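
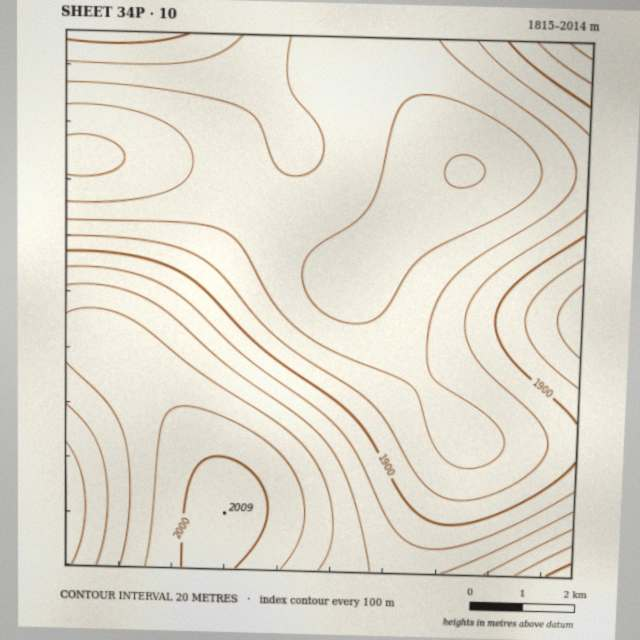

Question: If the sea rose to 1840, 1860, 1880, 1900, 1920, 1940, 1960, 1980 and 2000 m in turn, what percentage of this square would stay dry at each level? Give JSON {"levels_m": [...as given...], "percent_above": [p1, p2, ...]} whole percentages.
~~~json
{"levels_m": [1840, 1860, 1880, 1900, 1920, 1940, 1960, 1980, 2000], "percent_above": [87, 65, 49, 39, 31, 23, 16, 8, 3]}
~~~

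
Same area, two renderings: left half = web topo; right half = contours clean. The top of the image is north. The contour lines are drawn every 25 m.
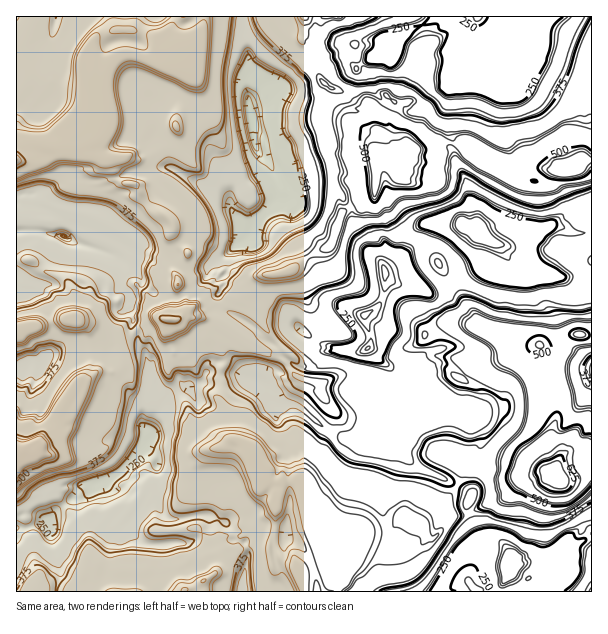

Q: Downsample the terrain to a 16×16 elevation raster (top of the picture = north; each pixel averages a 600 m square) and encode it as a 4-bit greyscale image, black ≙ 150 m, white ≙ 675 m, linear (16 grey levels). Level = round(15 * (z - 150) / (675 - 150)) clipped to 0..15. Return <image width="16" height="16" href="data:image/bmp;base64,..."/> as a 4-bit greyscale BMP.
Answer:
<image width="16" height="16" href="data:image/bmp;base64,Qk32AAAAAAAAAHYAAAAoAAAAEAAAABAAAAABAAQAAAAAAIAAAAATCwAAEwsAABAAAAAAAAAAAAAAABEREQAiIiIAMzMzAERERABVVVUAZmZmAHd3dwCIiIgAmZmZAKqqqgC7u7sAzMzMAN3d3QDu7u4A////AGd3iGiZdTIjRWZneKqIQ0NURWeJmIdoqadUaJmGZnndqXRoh2VVZ6t5dVZldVVnmGd2d2ZTRXmoiHeXdVI2iIhWZoZ4ZCRURVVWdkeFNTI1VVeFM3h0I1V3iHVDarp5qpqYdiN6upiaeZd3JHmWVFd4mJg1dVQiN3eZmFd1NDM1"/>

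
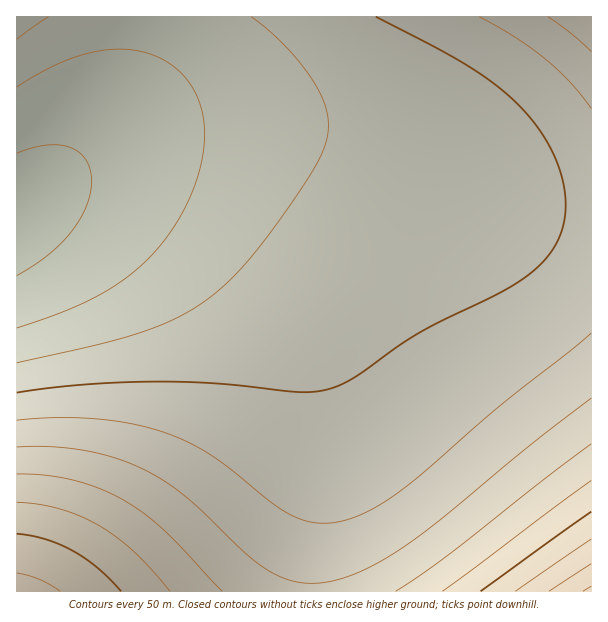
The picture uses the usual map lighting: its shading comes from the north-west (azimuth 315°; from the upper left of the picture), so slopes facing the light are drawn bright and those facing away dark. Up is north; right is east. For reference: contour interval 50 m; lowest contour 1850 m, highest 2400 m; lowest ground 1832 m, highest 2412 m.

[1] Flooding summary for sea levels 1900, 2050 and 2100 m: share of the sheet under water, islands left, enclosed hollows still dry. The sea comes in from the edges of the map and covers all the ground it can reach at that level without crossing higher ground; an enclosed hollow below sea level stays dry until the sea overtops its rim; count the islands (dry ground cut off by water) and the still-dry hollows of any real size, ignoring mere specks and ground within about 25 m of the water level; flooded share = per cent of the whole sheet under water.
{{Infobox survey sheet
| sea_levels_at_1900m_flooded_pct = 12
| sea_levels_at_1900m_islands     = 0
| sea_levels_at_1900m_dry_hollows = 0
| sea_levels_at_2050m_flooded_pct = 73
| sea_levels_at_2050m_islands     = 0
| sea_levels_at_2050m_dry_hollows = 0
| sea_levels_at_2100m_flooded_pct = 84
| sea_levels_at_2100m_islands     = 0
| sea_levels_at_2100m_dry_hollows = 0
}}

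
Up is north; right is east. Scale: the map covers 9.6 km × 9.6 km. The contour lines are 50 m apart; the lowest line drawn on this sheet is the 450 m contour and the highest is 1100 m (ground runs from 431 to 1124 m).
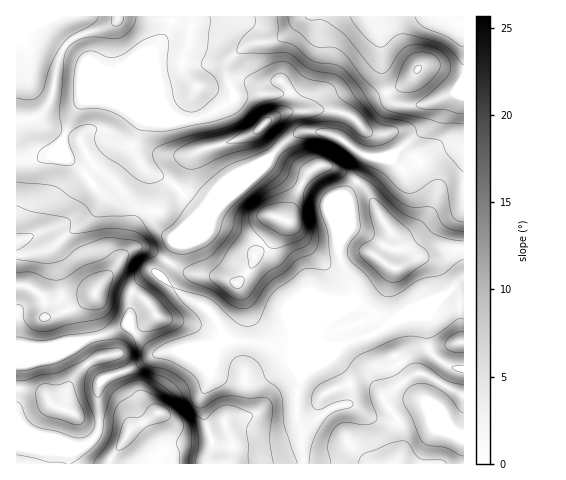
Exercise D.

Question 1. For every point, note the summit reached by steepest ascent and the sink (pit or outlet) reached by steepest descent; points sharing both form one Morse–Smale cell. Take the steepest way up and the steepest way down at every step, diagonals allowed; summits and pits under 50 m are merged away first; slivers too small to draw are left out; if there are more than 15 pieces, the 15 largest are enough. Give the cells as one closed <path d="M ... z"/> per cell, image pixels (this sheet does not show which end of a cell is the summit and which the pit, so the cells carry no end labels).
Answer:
<path d="M154 272l-10 5-12 15-3 34 23 25 6 3-31 17-26 10-3 8 1 41-10 13-12 3-17-4-43 0-1 21 286 1 0-33-6-18 1-21 4-14 7-7 21-12 13-14 28-9 17-10-20-18-7-4-6 0-32 21-3 3 0 8 4 7-22 0-15 4-34-5-22-2-9-7-5-14-10-11-26-14z"/><path d="M319 132l-18 0-14 8-99 98-13 7-5 13-10 15 20 21 26 14 10 11 5 14 9 7 22 2 34 5 15-4 22 0-4-7 0-8 6-6 9-5 18-19 0-15-13-27 3-18 0-32 3-10 17-23 8-16-9-3-25-18z"/><path d="M134 140l-5 6-24-2-25 16-12-1-6-17-13 14-33 5 1 184 32 2 21-5 12 0 47-17 1-30 6-10 17-13 6 3 11-17 5-13 13-7 36-36-24 8-28-27-22-11-8-7-8-17z"/><path d="M372 16l-50 0-4 31-4 14-12 22-12 10-55 3-6 8-14 8-22 8-49 0-10 24 6 17 10 11 22 11 21 21 7 6 3 0 24-11 60-59 14-8 18 0 17 4 25 18 9 3 16 0 7-2 35-29 3-7 0-14 3-3-24 4-14-2-7-6-7-23-2-39z"/><path d="M321 16l-148 0-5 16-13 17 1 25 5 25-7-7-9-5-60-25-19-16-8 15-5 30-5 15-12 12-20 2 0 40 19 0 14-4 13-14 6 17 12 1 25-16 26 0 5-6 8-18 49 0 22-8 14-8 6-8 55-3 12-10 12-22 4-14z"/><path d="M434 304l-32 13-32 19-28 9-13 14-21 12-7 7-4 14-1 21 6 18 2 33 160-1 0-94-9-1-13-6-13-12-2-35z"/><path d="M463 143l-21 5-36 22-3 0-8-6-2-4 0-5-7 2-18 1-6 15-17 23-3 10 0 32-3 18 11 21 3 13-2 10-9 10 12-6 6 0 15 10 13 11 14-8 32-13 30-25z"/><path d="M129 325l-47 17-12 0-21 5-33-1 1 96 43 0 22 4 13-9 4-7-1-41 3-8 26-10 31-17-6-3z"/><path d="M463 16l-90 1 8 25 3 39 3 13 6 8 17 4 13-1 29-11 6-5 6-9z"/><path d="M172 16l-54 0-3 7-32 11-18 12 20 16 60 25 9 5 7 7-5-25-1-25 13-17z"/><path d="M40 16l-24 1 1 103 19-2 12-12 5-15 5-30 7-14-17-15z"/><path d="M463 80l-9 13-14 5-8 5-1 16-3 7-34 28-1 6 10 10 10-4 29-18 17-2 5-3z"/><path d="M463 280l-21 16-15 19 2 35 10 10 16 8 9 0z"/><path d="M117 16l-76 0-1 2 8 14 16 14 6-6 13-6 32-11z"/>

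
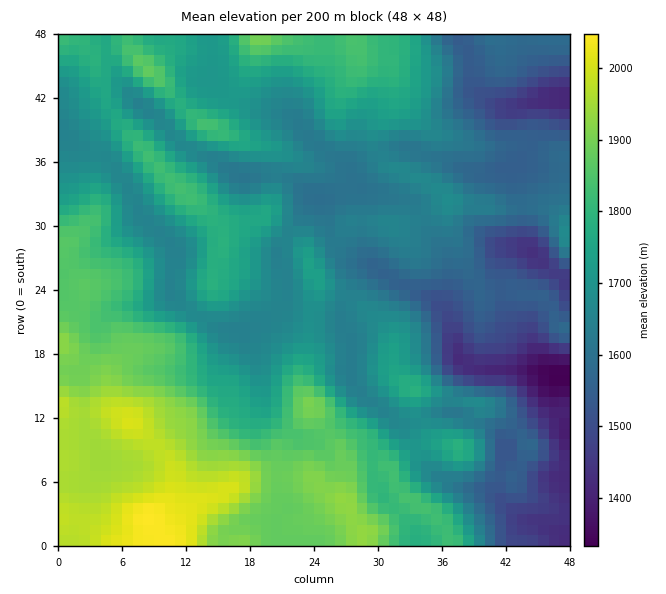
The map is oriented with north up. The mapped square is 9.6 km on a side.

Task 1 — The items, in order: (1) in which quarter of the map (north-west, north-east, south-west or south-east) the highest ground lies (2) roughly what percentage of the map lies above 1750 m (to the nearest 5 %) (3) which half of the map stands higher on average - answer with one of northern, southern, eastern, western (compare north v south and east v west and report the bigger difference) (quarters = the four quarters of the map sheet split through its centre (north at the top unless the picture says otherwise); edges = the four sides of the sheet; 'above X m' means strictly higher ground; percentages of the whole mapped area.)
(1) Look to the south-west quarter for the highest ground.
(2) About 40 % of the map lies above 1750 m.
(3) The western half stands higher on average than the eastern half.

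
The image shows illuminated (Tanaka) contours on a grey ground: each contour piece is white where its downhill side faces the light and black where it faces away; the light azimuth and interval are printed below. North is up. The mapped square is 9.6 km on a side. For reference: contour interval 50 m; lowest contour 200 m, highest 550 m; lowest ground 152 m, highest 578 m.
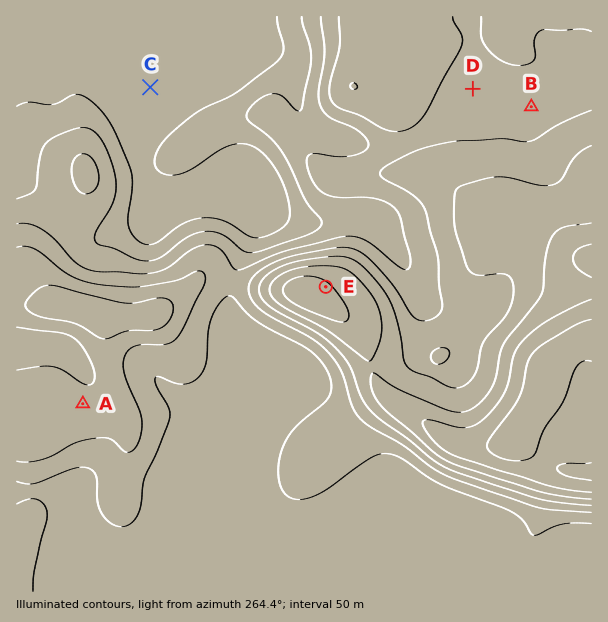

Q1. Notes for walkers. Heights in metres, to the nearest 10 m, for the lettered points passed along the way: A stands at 370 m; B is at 340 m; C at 160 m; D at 340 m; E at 510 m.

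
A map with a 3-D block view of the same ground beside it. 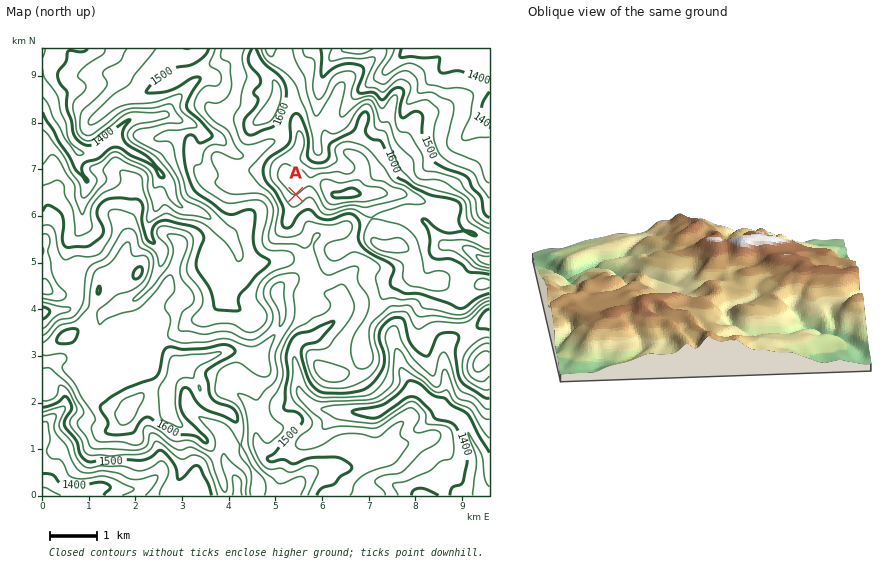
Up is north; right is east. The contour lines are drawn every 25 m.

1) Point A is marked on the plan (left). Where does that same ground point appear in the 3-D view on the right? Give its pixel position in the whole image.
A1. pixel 718 245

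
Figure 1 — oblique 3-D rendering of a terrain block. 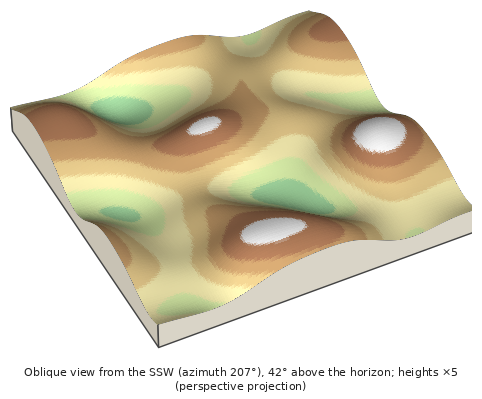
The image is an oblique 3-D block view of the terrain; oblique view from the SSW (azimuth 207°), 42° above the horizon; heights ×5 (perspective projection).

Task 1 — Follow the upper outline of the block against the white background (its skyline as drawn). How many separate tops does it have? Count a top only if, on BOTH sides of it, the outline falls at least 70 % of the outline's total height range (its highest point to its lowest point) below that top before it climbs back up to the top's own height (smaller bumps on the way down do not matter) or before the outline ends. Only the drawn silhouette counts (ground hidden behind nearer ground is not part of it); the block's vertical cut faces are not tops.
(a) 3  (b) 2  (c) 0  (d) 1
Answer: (c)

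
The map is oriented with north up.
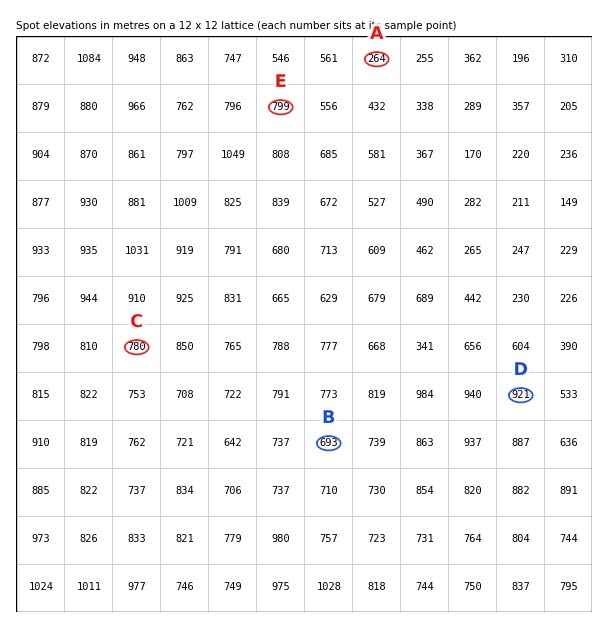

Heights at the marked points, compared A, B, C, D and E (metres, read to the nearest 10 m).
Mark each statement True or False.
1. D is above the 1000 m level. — False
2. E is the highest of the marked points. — False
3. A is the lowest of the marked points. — True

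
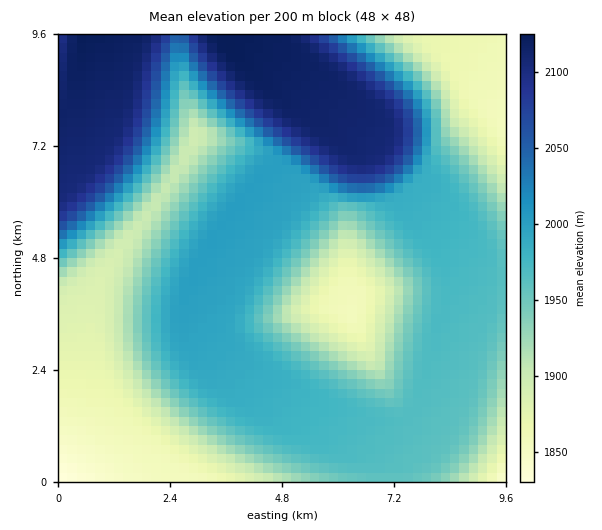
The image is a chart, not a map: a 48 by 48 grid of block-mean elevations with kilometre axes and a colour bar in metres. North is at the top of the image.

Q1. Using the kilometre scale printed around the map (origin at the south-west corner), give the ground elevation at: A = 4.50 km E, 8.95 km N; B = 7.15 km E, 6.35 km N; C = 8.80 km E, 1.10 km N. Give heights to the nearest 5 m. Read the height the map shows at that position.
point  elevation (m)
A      2120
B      2020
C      1950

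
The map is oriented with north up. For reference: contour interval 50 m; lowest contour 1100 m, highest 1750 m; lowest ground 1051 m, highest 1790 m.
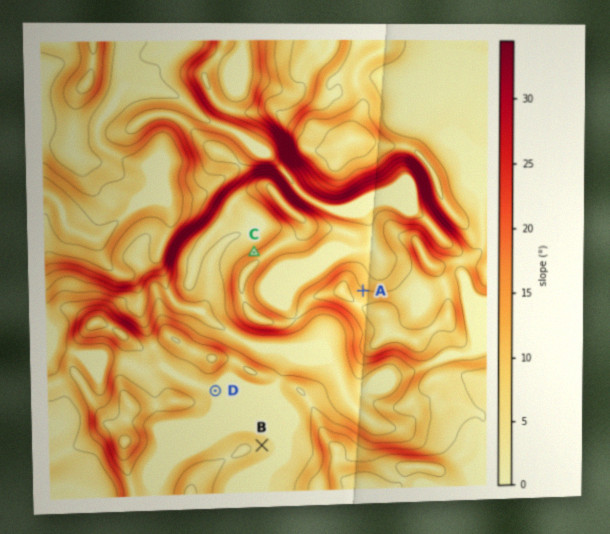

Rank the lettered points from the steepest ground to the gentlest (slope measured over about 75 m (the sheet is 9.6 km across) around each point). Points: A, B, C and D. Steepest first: C A B D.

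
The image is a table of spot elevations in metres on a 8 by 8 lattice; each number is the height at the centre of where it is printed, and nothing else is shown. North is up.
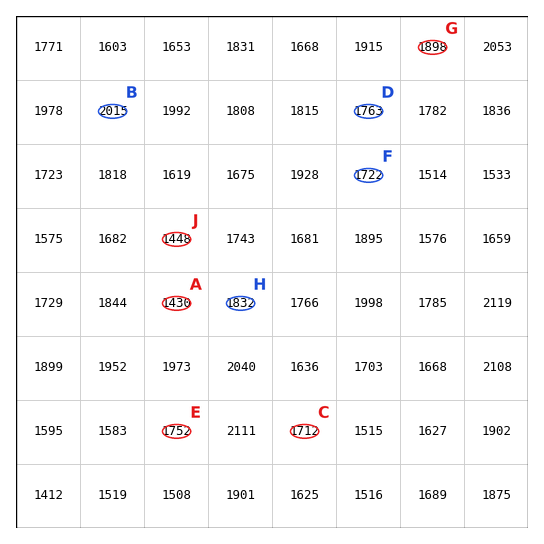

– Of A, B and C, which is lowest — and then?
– A C B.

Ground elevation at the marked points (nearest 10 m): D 1760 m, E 1750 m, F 1720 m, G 1900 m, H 1830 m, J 1450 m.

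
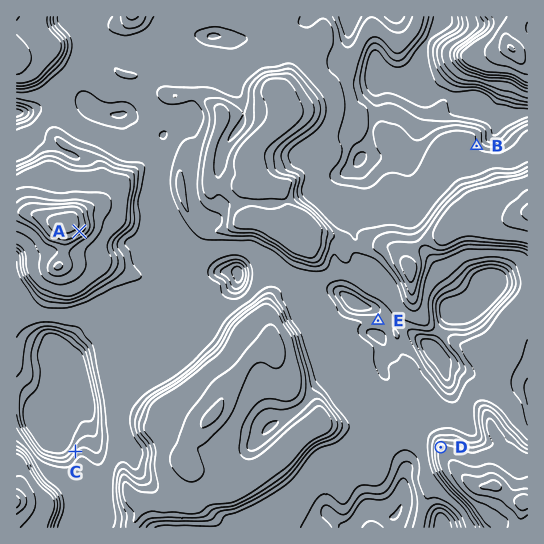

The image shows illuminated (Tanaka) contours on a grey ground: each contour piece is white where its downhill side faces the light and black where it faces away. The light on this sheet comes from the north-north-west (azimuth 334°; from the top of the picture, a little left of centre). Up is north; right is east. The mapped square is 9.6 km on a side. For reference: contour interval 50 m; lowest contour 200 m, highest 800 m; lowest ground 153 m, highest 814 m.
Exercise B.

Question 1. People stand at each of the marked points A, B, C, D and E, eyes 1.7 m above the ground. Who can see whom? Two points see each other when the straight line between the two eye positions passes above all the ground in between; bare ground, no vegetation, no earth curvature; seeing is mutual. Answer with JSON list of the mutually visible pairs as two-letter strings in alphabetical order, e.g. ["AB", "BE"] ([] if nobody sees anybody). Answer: ["AC", "AD", "AE", "DE"]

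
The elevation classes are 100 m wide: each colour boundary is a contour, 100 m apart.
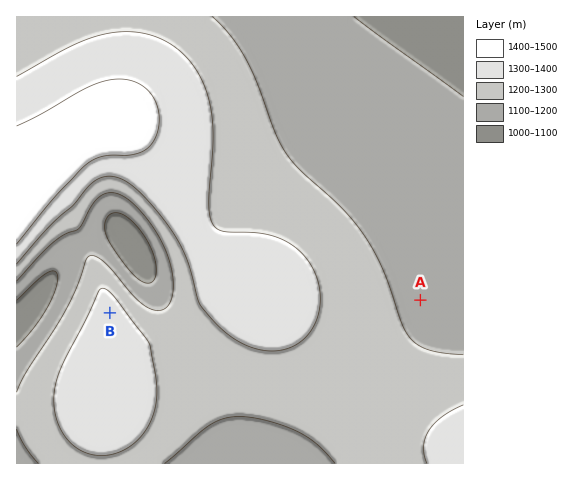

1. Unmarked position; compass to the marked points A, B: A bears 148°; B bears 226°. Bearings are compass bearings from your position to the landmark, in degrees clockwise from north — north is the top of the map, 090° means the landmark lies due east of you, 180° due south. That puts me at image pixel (308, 121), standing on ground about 1160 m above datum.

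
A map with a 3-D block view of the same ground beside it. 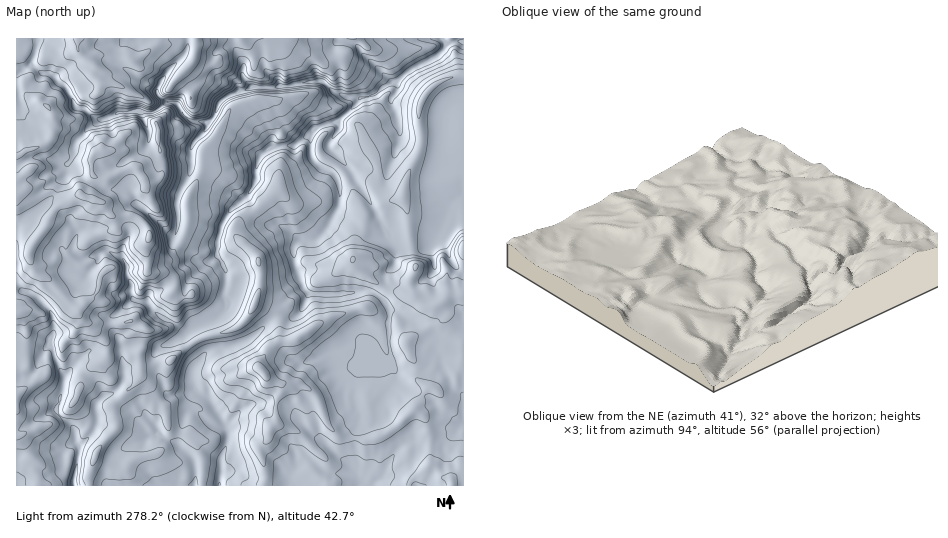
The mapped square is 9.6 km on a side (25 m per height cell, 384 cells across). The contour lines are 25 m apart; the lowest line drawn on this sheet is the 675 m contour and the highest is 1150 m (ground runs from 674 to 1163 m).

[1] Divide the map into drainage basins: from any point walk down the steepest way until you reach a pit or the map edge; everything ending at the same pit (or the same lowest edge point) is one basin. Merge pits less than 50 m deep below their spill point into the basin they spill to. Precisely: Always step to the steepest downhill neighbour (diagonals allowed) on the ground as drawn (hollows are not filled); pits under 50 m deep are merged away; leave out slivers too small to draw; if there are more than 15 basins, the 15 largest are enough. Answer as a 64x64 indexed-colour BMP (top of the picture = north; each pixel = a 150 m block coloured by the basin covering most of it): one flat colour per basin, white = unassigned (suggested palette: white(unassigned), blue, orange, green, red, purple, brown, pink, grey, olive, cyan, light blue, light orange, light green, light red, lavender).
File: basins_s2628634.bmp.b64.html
<image width="64" height="64" href="data:image/bmp;base64,Qk12CAAAAAAAAHYAAAAoAAAAQAAAAEAAAAABAAQAAAAAAAAIAAATCwAAEwsAABAAAAAAAAAA////ALR3HwAOf/8ALKAsACgn1gC9Z5QAS1aMAMJ34wB/f38AIr28AM++FwDox64AeLv/AIrfmACWmP8A1bDFABETMzMzIiIiIiIiIiIiIiIiIhERERERERERERERERERERMzMzMiIiIiIiIiIiIiIiIiEREREREREREREREREREREzMzMzIiIiIiIiIiIiIiIiERERERERERERERERERERETMzMzMiIiIiIiIiIiIiIiIRERERERERERERERERERETMzMzMyIiIiIiIiIiIiIiIhERERERERERERERERERETMzMzMzMiIiIiIiIiIiIiIiERERERERERERERERERERMzMzMzMzIiIiIiIiIiIiIiIhERERERERERERERERERMzMzMzMzMyIiIiIiIiIiIiIiEREREREREREREREREREzMzMzMzMzIiIiIiIiIiIiIiIhERERERERERERERERETMzMzMzMzMiIiIiIiIiIiIiIiERERERERERERERERERMzMzMzMzMyIiIiIiIiIiIiIiIREREREREREREREREREzMzMzMzMzIiIiIiIiIiIiIiIhERERERERERERERERETMzMzMzMzMyIiIiIiIiIiIiIiEREREREREREREREREREzMzMzMzMzMiIiIiIiIiIiIiIhERERERERERERERERERMzMzMzMzMRIiIiIiIiIiIiIiERERERERERERERERERERMzMzMzMRESIiIiIiIiIiIhEREREREREREREREREREREzMzMzMRERIiIiIiIiIiIhERERERERERERERERERERERMzMzMRERERIiIiIiIiIiEREREREREREREREREREREREzMzMzEREREREiIiIiIiIRERERERERERERERERERERERMzMzMRERERERIiIiIiIiERERERERERERERERERERERETMzMxERERERESIiIiIiIhEREREREREREREREREREREREzMxERERERERERIiIiIiIRERERERERERERERERERERERMxEREREREREREREiIiIhERERERERERERERERERERERExEREREREREREREREiIiERERERERERERERERERERERERERERERERERERERESIiEREREREREREREREREREREREREREREREREREREREREhERERERERERERERERERERERERERERERERERERERERERERERERERERERERERERERERERERERERERERERERERERERERERERERERERERERERERERERERERERERERERERERERERERERERERERERERERERERERERERERERERERERERERERERERERERERERERERERERERERERERERERERERERERERERERERERERERERERERERERERERERERERERERERERERERERERERERERERERERERERERERERERERERERERERERERERERERERERERERERERERERERERERERERERERERERERERERERERERERERERERERERERERERERERERERERERERERERERERERERERERERERERERERERERERERERERERERERERERERERERERERERERERERERERERERERERERERERERERERERERERERERERERERERERERERERERERERERERERERERERERERERERERERERERERERERERERERERERERERERERERERERERERERERERERERERERERERERERERERERERERERERERERERERERERERERERERERERERERERERERERERERERERERERERERERERERERERERERERERERERERERERERERERERERERERERERERERERERERERERERERERERERERERERERERERERERERERERERERERERERERERERERERERERERERERERERERERERERERERERERERERERERERERERERERERERERERERERERERERERERERERERERERERERERERERERERERERERERERERERERERERERERERERERERERERERERERERERERERERERERERERERERERERERERERERERERERERERERERERERERERERERERERERERERERERERERERERERERERERERERERERERERERERERERERERERERERERERERERERERERERERERERERERERERERERERERERERERERERERERERERERERERERERERERERERERERERERERERERERERERERERERERERERERERERERERERERERERERERERERERERERERERERERERERERERERERERERERERERERERERERERERERERERERERERERERERERERERERERERERERERERERERERERERERERERERERERERERERERERERERERERERERERERERERERERERERERERERERERERERERERERERERERERERERERERERERERERERERERERERERERERERERERERERERERERERERERERERERERERERERERERERERERERERERERERERERERERERERERERERERERERERERERERERERERERERERERERERERERERERERERERERERERERERERERERERERERERERERERERERERERERERERERERERERERERERERERERERERERERERERERERERERERERERERERERERERERERERERERERERERERERERERERERERERERERERERERERERERERERERERER"/>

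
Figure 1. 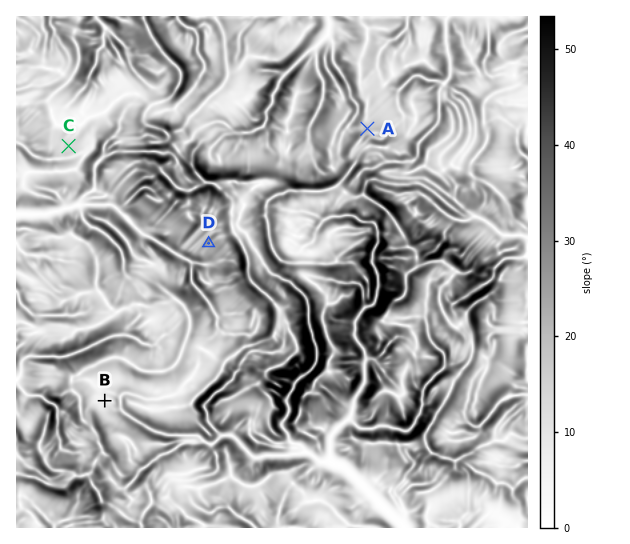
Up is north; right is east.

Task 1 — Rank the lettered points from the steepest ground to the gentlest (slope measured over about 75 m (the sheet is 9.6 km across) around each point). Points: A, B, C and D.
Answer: D A C B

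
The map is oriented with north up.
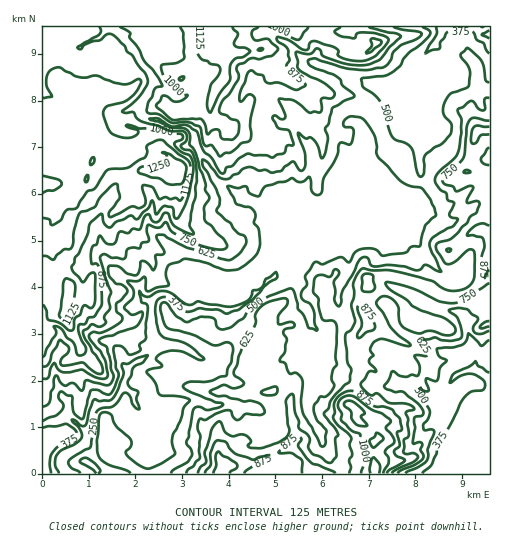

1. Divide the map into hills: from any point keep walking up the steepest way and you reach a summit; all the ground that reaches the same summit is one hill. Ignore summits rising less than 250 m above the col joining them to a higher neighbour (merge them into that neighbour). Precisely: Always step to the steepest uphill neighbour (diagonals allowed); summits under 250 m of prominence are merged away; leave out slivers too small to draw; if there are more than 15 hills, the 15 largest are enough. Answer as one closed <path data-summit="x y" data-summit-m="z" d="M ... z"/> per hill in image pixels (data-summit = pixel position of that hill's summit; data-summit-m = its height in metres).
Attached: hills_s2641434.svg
<path data-summit="375 469" data-summit-m="1182" d="M473 26l-28 0-10 18-11 12-8 25-2 23 7 73-2 13-5 6-19 8-14 19-8 0-11 5-6 0-18 12-19 3-9-5-8 6-6 0-10 11-2 10-9 10-8 7-18 19-13 7-13 2-22-5-14 3-20-14-8 0-7 7 0 29 6 15-8 9-16 9-7 7 0 5-3 7 0 5 9 7 2 11 17 15 4 28-8 13 1 13 300 0 5-8 12-7 5-14 0-10-5-4-8-1-14-7-6-6 0-4 4-19 10-14 12-9 15 0 2-6 9-8 0-322-9-1z"/><path data-summit="180 172" data-summit-m="1324" d="M109 26l-67 1 1 447 105 0 0-13 8-13-4-28-17-15-2-11-9-7 0-5 3-7 0-5 7-7 16-9 8-9-6-15 0-29 7-7 8 0 20 14 11-3 25 5 13-2 13-7 18-19 8-7 9-10 2-10 8-9-3-15-8-1-1-3-8-6-9 0-5-11-7-9-33-17-6-7-13-21-7-22-7-6-15 0-15-9-11-1-5-4-1-8 9-15 4-13-23-34-10-11z"/><path data-summit="223 39" data-summit-m="1241" d="M444 26l-334 1 10 6 10 11 23 34-4 13-9 15 1 8 5 4 11 1 15 9 15 0 7 6 7 22 13 21 6 7 33 17 7 9 5 11 9 0 5 3 4 6 8 1 4 14 7-1 8-6 9 5 19-3 18-12 6 0 9-4 1-8-4-11-25-16 2-36-4-13 1-7 6-10 5-1 7 5 4 12-1 4 2 1 21-5 18-12 10-19 2-27 8-25 11-12z"/>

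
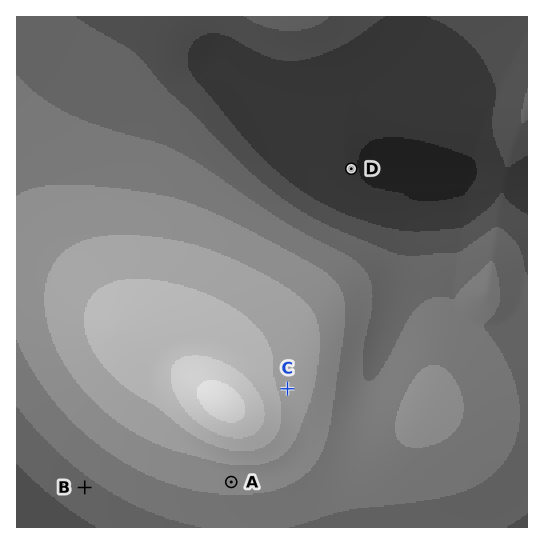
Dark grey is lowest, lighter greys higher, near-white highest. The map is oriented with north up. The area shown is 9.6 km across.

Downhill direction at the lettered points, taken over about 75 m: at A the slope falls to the S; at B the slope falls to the SW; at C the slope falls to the E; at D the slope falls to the E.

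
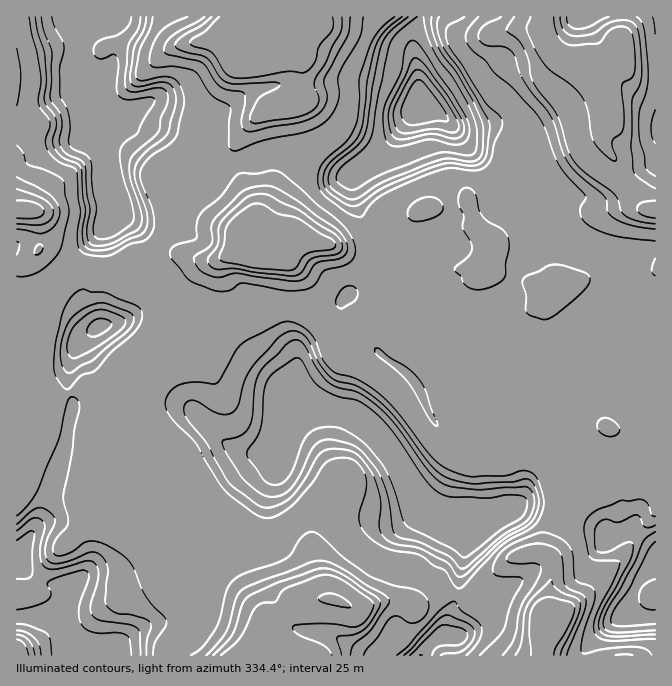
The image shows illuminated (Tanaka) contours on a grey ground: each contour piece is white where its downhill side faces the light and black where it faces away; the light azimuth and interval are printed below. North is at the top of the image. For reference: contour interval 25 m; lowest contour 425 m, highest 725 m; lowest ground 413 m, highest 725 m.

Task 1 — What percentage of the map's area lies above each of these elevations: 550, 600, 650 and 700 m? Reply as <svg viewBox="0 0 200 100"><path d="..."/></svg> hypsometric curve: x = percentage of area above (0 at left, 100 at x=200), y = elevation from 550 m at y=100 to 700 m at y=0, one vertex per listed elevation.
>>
<svg viewBox="0 0 200 100"><path d="M166 100l-25-33-110-34-17-33"/></svg>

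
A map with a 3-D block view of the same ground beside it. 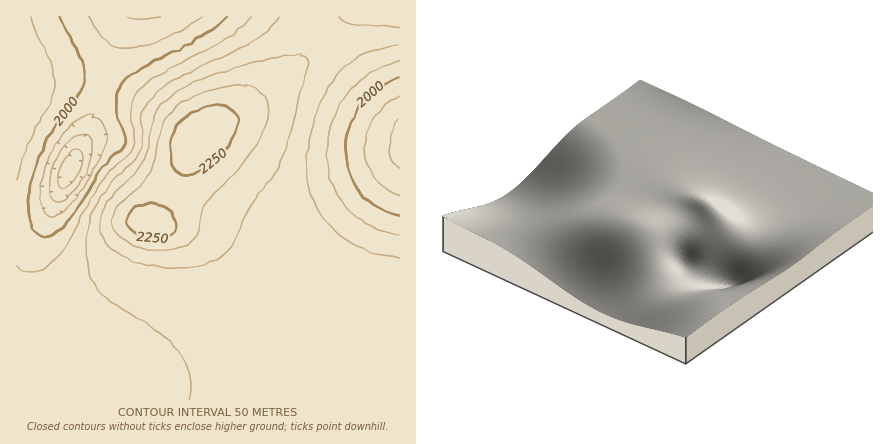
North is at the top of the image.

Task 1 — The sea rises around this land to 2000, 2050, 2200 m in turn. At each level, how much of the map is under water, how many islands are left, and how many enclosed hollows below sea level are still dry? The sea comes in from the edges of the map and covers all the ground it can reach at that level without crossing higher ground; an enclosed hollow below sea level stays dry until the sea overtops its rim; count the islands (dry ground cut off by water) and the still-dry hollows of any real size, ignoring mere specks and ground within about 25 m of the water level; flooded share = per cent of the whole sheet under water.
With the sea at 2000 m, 14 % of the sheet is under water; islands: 0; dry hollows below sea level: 0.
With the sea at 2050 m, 24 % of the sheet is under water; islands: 0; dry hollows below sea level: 0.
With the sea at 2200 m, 90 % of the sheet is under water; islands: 1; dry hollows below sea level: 0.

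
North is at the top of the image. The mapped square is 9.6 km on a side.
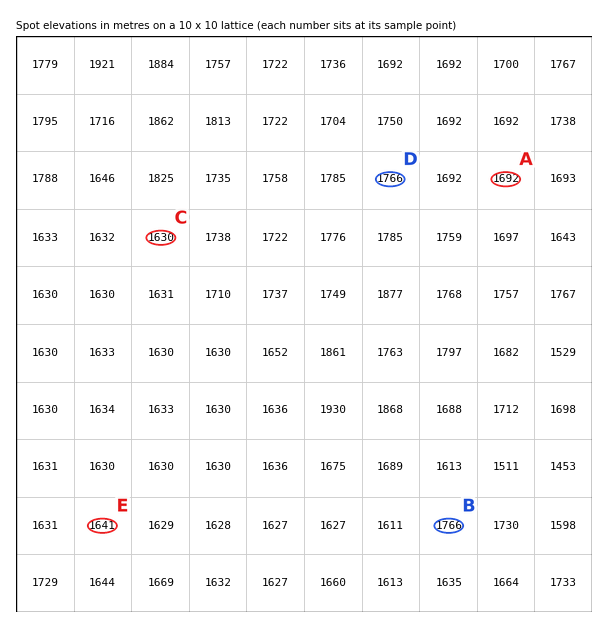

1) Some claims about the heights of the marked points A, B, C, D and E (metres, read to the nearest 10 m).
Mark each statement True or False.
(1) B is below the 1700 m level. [False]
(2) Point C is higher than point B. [False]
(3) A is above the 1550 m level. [True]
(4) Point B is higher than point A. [True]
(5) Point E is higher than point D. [False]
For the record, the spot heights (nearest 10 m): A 1690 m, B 1770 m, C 1630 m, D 1770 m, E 1640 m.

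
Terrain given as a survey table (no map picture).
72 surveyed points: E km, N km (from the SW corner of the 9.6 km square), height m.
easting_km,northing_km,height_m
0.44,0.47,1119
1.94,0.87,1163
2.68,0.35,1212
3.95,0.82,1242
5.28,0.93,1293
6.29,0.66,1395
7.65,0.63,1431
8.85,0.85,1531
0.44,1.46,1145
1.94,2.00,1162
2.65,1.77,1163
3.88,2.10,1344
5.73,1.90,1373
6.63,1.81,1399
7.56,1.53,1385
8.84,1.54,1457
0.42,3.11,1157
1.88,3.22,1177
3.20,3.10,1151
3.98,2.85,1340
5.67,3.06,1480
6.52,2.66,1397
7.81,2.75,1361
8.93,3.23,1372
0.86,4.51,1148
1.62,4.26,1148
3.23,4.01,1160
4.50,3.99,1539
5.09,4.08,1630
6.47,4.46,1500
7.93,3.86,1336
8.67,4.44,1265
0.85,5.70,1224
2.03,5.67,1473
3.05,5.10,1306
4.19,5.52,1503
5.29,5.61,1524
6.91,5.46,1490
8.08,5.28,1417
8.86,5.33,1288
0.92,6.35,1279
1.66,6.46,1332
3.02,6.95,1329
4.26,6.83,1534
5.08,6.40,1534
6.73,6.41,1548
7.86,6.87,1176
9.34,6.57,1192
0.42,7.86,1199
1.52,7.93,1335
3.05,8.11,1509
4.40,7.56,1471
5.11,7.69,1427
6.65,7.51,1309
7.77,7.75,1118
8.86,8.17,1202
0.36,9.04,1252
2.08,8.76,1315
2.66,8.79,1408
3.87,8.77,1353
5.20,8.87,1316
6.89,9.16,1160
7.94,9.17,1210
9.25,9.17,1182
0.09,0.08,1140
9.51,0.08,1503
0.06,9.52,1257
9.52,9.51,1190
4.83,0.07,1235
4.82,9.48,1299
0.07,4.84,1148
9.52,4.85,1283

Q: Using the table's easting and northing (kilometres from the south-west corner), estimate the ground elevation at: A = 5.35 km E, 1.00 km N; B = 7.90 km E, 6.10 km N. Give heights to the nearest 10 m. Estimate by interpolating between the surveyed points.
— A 1330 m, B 1360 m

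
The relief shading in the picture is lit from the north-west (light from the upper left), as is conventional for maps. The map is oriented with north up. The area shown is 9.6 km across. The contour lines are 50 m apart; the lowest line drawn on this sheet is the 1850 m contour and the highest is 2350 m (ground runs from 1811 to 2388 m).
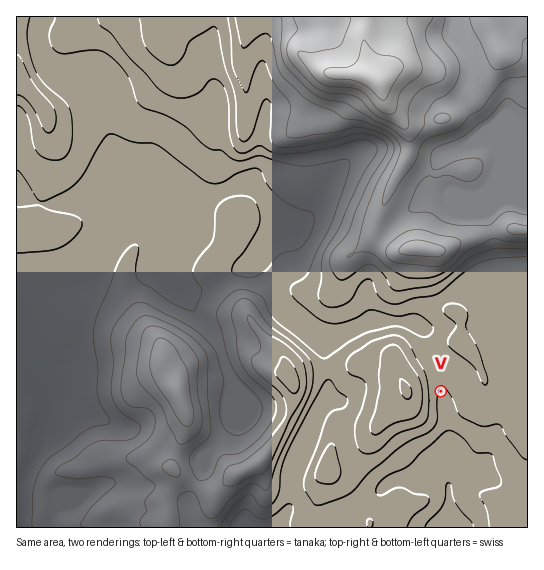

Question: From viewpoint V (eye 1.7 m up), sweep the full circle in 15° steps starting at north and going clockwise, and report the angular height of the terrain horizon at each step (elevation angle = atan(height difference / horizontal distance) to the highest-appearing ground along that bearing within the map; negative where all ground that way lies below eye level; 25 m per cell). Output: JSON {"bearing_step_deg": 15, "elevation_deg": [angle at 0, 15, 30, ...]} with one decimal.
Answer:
{"bearing_step_deg": 15, "elevation_deg": [5.7, 3.9, 4.4, 4.1, 4.1, 3.9, 3.5, 3.0, 2.4, 1.0, -0.5, -1.6, -1.2, 2.4, 6.6, 10.8, 14.4, 16.5, 17.0, 15.7, 12.5, 7.9, 4.6, 5.5]}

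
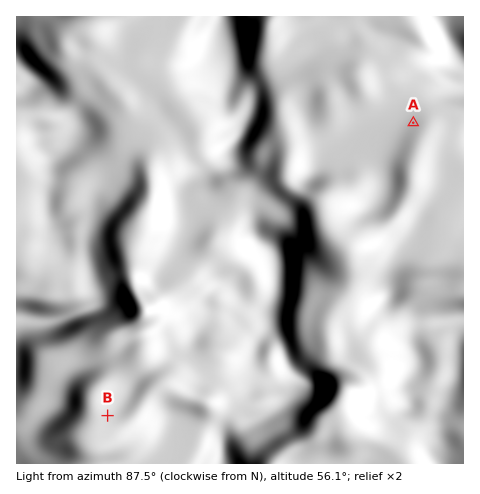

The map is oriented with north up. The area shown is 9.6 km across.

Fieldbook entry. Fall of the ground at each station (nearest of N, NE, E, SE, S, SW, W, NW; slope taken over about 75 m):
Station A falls NW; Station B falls NE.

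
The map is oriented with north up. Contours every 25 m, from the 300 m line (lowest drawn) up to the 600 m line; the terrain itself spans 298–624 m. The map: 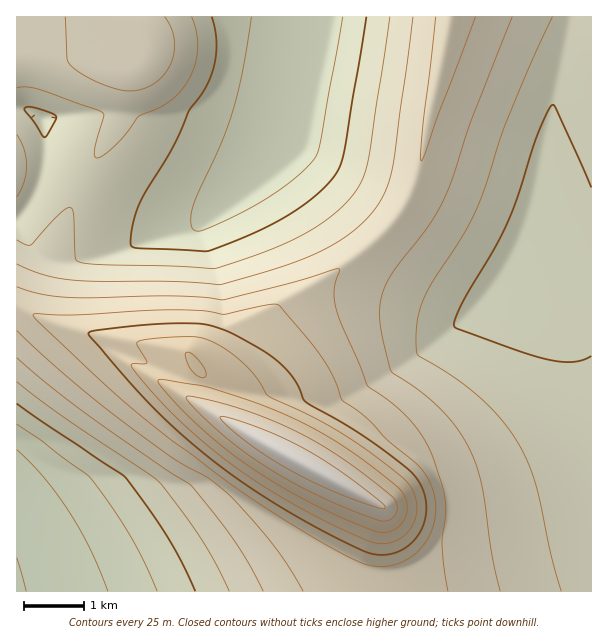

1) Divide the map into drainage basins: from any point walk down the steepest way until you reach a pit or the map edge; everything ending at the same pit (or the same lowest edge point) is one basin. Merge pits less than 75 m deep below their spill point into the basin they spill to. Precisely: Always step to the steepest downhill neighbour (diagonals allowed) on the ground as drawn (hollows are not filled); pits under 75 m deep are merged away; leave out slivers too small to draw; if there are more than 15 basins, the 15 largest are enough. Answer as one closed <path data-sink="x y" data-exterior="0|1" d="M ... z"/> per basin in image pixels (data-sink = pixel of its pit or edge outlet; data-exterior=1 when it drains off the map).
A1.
<path data-sink="507 266" data-exterior="0" d="M591 16l-138 0-2 2-6 36-17 66-8 51-10 26-10 18-14 16-27 25-74 50-19 18-13 24-25 26-9 5-15-2-4 27 6 5 176 98 0 8-12 48 0 15 4 14 218-1z"/><path data-sink="282 161" data-exterior="0" d="M452 16l-435 0-1 290 29 14 26 10 114 24 24 25 10 0 9-5 19-18 19-32 19-18 51-34 30-22 20-19 17-21 7-13 10-26 8-51 11-39z"/><path data-sink="17 591" data-exterior="1" d="M20 307l-4 1 1 284 356-1-3-13 0-15 12-48 0-8-4-3-97-52-75-43-6-5 4-29-16-20-117-25-36-14z"/>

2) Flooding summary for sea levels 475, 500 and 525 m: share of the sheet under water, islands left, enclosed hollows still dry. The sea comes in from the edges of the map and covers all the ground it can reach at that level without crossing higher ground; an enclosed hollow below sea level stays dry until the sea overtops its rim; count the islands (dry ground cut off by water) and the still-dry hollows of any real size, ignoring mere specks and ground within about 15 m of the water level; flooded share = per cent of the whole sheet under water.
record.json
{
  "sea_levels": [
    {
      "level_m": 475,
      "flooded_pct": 85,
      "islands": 1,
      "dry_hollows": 0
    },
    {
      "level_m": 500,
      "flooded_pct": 90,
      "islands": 1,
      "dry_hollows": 0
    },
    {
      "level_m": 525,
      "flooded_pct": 93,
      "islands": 1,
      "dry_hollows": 0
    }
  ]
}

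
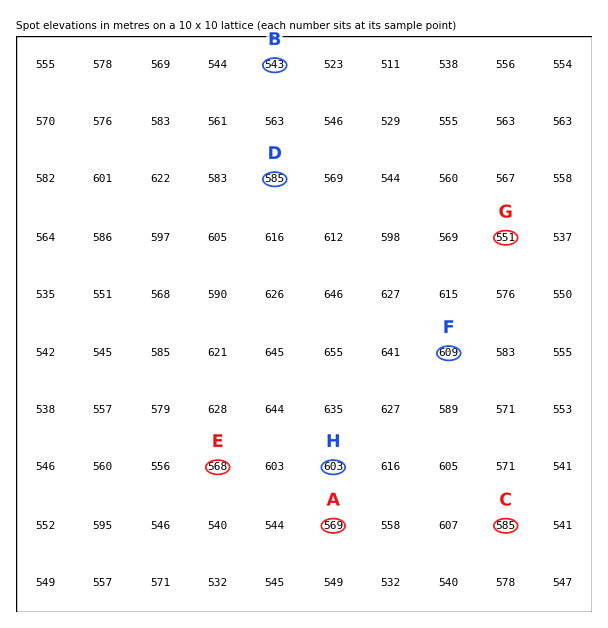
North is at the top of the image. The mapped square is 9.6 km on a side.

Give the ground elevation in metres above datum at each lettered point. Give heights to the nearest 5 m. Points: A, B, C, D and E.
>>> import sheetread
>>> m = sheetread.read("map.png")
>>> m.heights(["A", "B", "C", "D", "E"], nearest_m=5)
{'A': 570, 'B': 545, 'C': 585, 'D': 585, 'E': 570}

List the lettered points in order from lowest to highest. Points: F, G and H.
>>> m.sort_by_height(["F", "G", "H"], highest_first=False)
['G', 'H', 'F']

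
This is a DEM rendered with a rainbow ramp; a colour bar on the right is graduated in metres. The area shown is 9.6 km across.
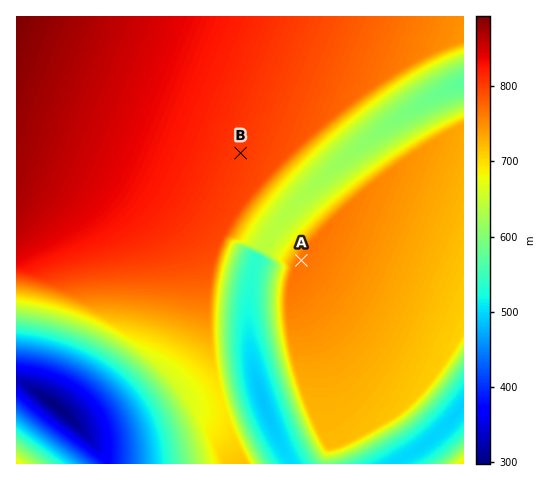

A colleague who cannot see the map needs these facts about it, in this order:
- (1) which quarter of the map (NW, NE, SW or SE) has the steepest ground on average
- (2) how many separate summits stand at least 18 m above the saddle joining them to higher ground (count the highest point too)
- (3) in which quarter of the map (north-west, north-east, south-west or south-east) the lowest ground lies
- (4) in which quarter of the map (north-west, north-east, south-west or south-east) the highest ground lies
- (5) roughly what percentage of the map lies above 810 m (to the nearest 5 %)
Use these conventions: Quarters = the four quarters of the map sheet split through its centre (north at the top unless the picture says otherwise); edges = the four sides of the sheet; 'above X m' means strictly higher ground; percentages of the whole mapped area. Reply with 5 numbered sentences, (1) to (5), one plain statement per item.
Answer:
(1) The south-west quarter is the steepest part of the map.
(2) Counting only tops that stand 18 m proud, the map has 5 summits.
(3) The lowest point lies in the south-west quarter of the map.
(4) The highest ground is in the north-west quarter.
(5) About 25 % of the map lies above 810 m.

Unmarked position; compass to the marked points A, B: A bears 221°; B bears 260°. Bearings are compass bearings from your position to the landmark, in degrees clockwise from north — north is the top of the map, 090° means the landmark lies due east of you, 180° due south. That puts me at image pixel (422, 121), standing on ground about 620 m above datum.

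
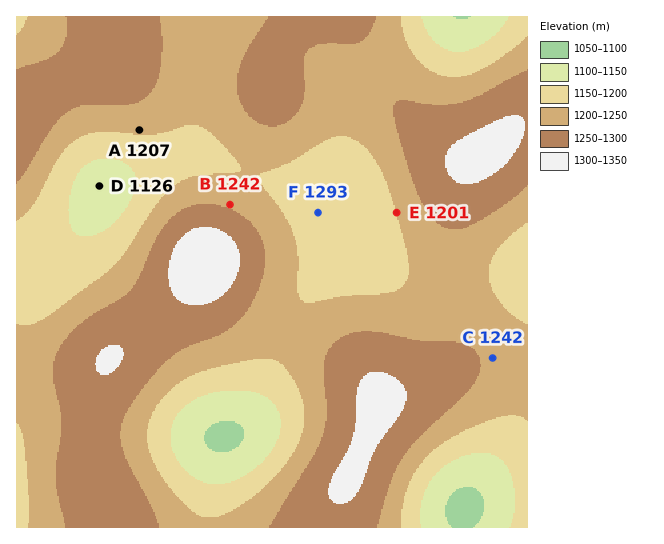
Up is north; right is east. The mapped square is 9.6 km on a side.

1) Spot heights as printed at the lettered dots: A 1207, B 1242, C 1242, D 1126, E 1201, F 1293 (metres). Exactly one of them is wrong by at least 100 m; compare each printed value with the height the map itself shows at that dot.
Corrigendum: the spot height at F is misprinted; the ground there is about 1168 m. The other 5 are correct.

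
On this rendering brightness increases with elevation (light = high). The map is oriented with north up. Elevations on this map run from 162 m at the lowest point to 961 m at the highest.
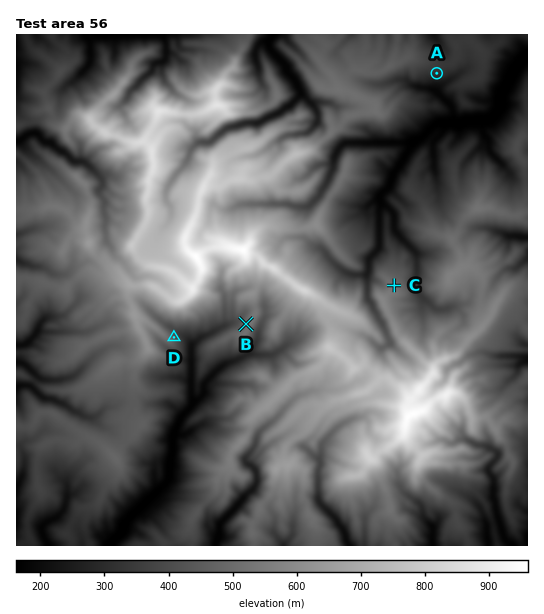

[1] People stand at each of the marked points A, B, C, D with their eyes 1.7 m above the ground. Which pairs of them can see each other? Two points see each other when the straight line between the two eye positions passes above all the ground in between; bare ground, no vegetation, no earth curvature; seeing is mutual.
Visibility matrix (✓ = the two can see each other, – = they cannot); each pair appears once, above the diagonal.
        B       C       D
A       –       ✓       –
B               –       ✓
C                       –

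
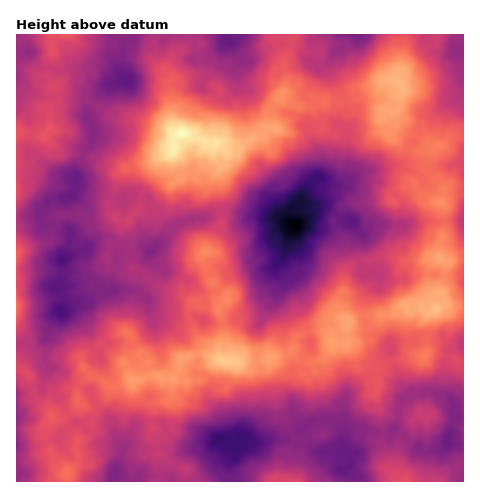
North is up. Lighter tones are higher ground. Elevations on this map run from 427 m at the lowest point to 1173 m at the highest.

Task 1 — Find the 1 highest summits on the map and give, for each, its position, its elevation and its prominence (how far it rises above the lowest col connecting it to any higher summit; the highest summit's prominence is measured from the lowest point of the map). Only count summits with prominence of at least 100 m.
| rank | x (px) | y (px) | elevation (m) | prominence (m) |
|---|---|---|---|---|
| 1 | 181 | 133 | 1173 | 746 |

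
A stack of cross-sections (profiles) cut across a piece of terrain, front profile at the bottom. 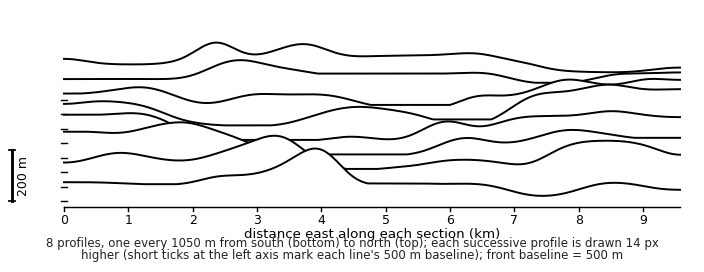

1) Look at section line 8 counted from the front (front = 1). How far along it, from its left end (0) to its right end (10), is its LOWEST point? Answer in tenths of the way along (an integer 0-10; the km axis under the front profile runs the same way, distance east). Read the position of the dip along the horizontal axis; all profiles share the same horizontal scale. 9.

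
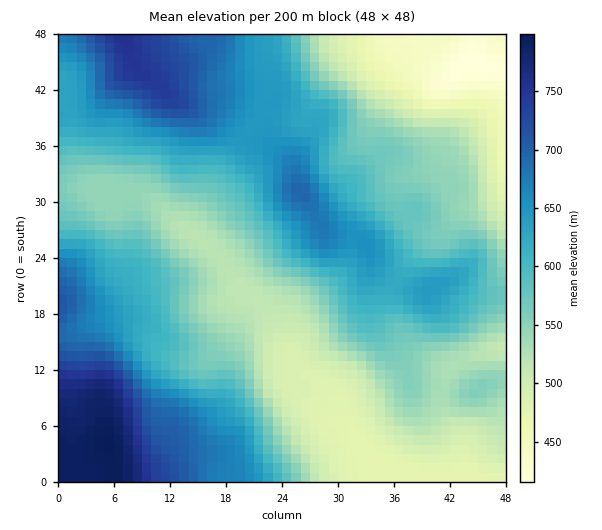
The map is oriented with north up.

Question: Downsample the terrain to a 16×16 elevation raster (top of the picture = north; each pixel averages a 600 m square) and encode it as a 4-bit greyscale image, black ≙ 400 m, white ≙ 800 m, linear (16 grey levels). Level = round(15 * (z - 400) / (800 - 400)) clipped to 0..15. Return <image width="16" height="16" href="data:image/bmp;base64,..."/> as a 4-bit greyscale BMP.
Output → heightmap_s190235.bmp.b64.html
<image width="16" height="16" href="data:image/bmp;base64,Qk32AAAAAAAAAHYAAAAoAAAAEAAAABAAAAABAAQAAAAAAIAAAAATCwAAEwsAABAAAAAAAAAAAAAAABEREQAiIiIAMzMzAERERABVVVUAZmZmAHd3dwCIiIgAmZmZAKqqqgC7u7sAzMzMAN3d3QDu7u4A////AP/tuqhkMzMz/+y6p0MzRDTv27mFQzRVVe7Jh3QzNWVWzKh2VDRWZVW6mHVURXd3dbqYZURWiImHqYdlVWiZiIeYdlVXmpl2dmZlVWiqmHZUZVZnebmHZlN3d4iZqHZlU4maqpmYdlVDmrzLqZhkMiKb3cuphkMhEazdy6l0MiER"/>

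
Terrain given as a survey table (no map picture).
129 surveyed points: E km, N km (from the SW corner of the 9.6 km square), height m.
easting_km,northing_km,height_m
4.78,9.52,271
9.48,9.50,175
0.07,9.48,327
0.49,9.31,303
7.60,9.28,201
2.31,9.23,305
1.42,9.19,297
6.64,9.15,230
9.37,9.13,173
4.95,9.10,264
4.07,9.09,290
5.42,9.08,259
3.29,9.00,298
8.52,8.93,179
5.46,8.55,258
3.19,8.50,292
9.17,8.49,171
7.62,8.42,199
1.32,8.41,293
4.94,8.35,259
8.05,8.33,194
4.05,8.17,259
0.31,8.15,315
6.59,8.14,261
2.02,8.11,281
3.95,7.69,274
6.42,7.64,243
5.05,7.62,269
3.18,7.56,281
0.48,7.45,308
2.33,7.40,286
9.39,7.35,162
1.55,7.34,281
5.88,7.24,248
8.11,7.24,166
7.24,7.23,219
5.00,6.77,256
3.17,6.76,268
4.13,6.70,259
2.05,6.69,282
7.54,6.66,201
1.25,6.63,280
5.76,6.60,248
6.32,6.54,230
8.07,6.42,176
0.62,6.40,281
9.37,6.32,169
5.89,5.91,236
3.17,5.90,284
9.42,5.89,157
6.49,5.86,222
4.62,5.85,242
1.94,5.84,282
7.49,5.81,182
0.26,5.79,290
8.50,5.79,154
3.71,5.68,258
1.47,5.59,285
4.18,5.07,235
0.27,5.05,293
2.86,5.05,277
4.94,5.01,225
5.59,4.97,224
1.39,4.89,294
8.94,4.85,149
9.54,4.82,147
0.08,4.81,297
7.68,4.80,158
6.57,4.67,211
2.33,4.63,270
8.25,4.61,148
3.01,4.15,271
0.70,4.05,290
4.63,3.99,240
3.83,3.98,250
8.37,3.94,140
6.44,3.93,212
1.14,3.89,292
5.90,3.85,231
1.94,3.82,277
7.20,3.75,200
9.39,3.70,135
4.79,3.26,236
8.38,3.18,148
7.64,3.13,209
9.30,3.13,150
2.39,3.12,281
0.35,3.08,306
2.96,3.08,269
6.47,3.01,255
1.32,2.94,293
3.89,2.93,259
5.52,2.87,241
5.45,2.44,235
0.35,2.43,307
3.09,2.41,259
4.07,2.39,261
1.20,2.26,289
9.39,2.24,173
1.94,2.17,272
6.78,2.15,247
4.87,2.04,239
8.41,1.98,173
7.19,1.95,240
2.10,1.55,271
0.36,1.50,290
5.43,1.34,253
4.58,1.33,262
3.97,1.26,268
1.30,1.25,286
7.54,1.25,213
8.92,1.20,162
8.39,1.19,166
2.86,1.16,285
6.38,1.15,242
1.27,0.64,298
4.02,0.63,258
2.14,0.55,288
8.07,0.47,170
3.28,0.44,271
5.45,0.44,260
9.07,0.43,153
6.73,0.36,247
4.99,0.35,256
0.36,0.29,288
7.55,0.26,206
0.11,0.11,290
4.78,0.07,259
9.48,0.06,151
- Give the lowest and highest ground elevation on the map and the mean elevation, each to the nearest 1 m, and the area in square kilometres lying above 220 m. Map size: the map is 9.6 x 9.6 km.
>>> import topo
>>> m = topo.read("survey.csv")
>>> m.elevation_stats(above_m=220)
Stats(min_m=131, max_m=329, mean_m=242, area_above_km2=67.9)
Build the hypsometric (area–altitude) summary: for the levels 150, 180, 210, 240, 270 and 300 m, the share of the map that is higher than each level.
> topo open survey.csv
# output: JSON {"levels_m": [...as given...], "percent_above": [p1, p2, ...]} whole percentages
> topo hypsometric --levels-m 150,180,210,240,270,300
{"levels_m": [150, 180, 210, 240, 270, 300], "percent_above": [96, 82, 75, 62, 35, 4]}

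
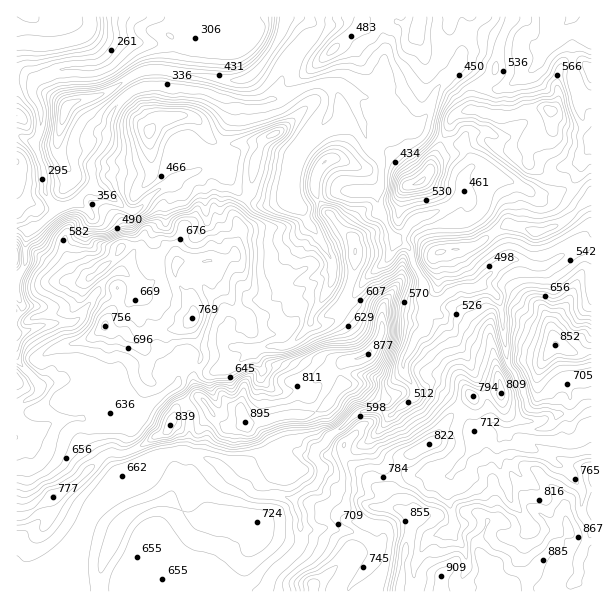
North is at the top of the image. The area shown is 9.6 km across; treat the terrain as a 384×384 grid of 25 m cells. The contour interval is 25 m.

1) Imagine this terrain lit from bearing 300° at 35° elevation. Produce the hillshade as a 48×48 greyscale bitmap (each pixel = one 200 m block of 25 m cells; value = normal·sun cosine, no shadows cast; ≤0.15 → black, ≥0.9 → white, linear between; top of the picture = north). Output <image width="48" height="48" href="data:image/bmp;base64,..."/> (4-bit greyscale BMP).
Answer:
<image width="48" height="48" href="data:image/bmp;base64,Qk32BAAAAAAAAHYAAAAoAAAAMAAAADAAAAABAAQAAAAAAIAEAAATCwAAEwsAABAAAAAAAAAAAAAAABEREQAiIiIAMzMzAERERABVVVUAZmZmAHd3dwCIiIgAmZmZAKqqqgC7u7sAzMzMAN3d3QDu7u4A////AIiImZd4iIiIiIeKzch4msyZqYmZmXeIiYiImZd4iIiImYdpzcqHib2ZuXmpiZd4iYiImahoiImIiYdmm8y4eL2Zq5mpiKl3iZh4ialniJmIiZh2abvKiK2nmruoiKuXeJh2eap2eJmYiJmHaKu6mKy2ebyoiJupdnh2eKqWaJmZiJmHaKqqmIq3Zpupd4qpdoh2Z5qpd4mZmZmYeKqqqYmoh5upiJqpd7uWVomqqYiZmZmYibqrypmYiaupmqqpiLzKZGiZqpmIiImYdpu7y6mIiau5maqpmavMt0aImqmIiJmYdmq7uqmIiJqqmamYq5q7y3VniZmIiImZh2i7uqp2Z4mqqqmKvJmru7mHVXiHdlaIhnq5m8ynVniZqqqpq4mqqrqrxzRndkIldkfLac3clmeZmqmZqoiqqZqa3oRoiXUiNCFMpZ3dyXeIiImqqqmJmZmZv+eKmpiHZUIBl1vd3Id4doiJq5qpiImYnOyaq6iaqZgwBVWt7bh4ZHiIiFm6mImZiL7arKiaupqDADZr3duZdIhnh1eamYiZmHvKvdmsupmnMAWavMu8dqhniLiImYiZmIiXity9y7qYUQGsvLq7eLlFZuuIiIiIh3iXZ5vN3ty7kwBsy7vJm8t1Zu3KmYeIh3Z3Z4eJve7M2wAby7vIndynd8zMzbiIiIdUWId3eM3d7lAHvLzInd24ibqqreqJmqpzR5h4hou87nAGm7vJndy3edupidyJmquVRoiIh3u635AFm7u6vcy4ZtuZlpyYmaqXZmd4iGnaz8EFiKuqvcurde2pl2qomamIdmZ4iHfLnekUhlebu7q8lu7Lu4aJmamIdlVoiHa8Z91mh0RIu6q7uc7su8lomamZiGRXiYesc4y7p2Q0ipiau83sq92omamaqXRXeIm8c0nd2pdDV3Znmq3+ms7cqbmKuoVWZ5q7hFjNy7y3V4ZEeHnvpq3e6syIu5d3Zquph4eLuqvdqZqFRWaMyay77c26u4Z4isyXd7lWiqm9ypq7dXZ4mrq5nLvMupZXiruJmctTNYmrypqrulWZZZu7d5q7qqhFi6Zoid6kIliaqpmZvEWbhYqrp3iqmrlEfMZGd7/qQUiZmYiIm0aadpu7p3iJmbpTa+pWd57uozeJmYZniUi5dnvLp2iIiatiWd2XeJve2GeJmZdlZ2nZZ2rMpleIibuTJpy5iJmt6nmZmph1RVfbVmnct1Z4eLzbQ3mpmZma7WaJmal1VTbdVFfeyph3aJq8t2eZmZmZ3qeJiJqEVljOlUSu26qYiIiau4eJmZmYruuZq7uUWHney6ZIuqqpiHZomqiJmZmYjNyZq8y3aGi7u822aIiJmYZGiHeIiJqpecy4eKzIeWZomaztqYmZq8tlipVXd4qZh5vKdorJm2ZUVWe9y6mqqr3FaspWZoqYh4q7h3m7m4h3ZUR6uqmZmZzqWL2nZnqneImrhniamZmZmER5qpiIiZnddYvKh3moaJmrlneJmJqZmWR5qqmIiJm9lWm7mImoZ5mrt2d4mQ=="/>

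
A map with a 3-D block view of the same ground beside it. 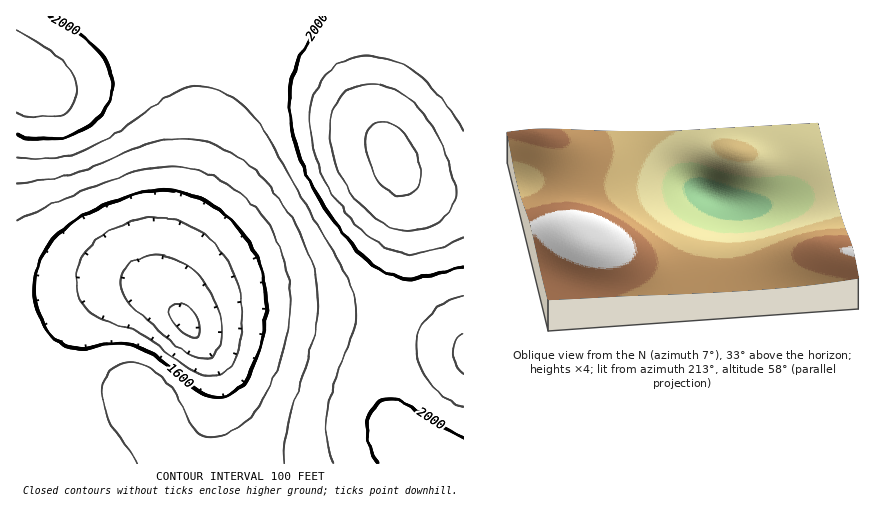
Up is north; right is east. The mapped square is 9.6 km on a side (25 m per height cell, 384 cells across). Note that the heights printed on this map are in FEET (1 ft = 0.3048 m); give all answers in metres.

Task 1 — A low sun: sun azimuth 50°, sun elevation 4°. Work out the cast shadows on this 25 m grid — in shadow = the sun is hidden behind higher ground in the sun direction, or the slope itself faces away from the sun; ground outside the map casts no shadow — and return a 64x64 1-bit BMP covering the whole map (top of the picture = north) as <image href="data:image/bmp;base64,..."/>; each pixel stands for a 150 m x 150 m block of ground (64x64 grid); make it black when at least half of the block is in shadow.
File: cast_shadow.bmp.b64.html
<image width="64" height="64" href="data:image/bmp;base64,Qk0+AgAAAAAAAD4AAAAoAAAAQAAAAEAAAAABAAEAAAAAAAACAAATCwAAEwsAAAIAAAAAAAAA////AAAAAAAAAAAAAAAAAAAAAAAAAAAAAAAAAAAAAAAAAAAAAAAAAAAAAAAAAAAAAAAAAAAAAAAAAAAAAAAAAAAAAAAAAAAAAAAAAAAAAAAAAAAAAAAAAAAAAAAAAAAAAAAAAAAAAAAAAAAAAAAAAAAAAAAAAAAAAAAAAAAAAAAAAAAAAAAAAAAAAAAAAAAAAAAAAAAAAAAAAAAAAAAAAAAAAAAAAAAAAAAAAAAAAAAAAAAAAAAAAAAAAAAAAAAAAAAAAAAAAAAAAAAAAAAAAAAAAAAAAAAAAAAAAHgAAAAAAAAB/+AAAAAAAAH//wAAAAAAAf//wAAAAAAB///gAAAAAAH///AAAAAAAf//8AAAAAAB///wAAAAAAD//+AAAAAAAP//4AAAAAAAf//AAAAAAAA//4AAAAAAAD//gAAAAAAAH/8AAAAAAAAP/gAAAAAAAA/+AAAAAAAAB/wAAAAAAAAH+AAAAAAAAAP4AAAAAAAAAfAAAAAAAAAA4AAAAAAAAAAAAAAAAAAAAAAAAAAAAAAAAAAAAAAAAAAAAAAAAAAAAAAAAAAAAAAAAAAAAAAAAAAAAAAAAAAAAAAAAAAAAAAAAAAAAAAAAAAAAAAAAAAAAAAAAAAAAAAAAAAAAAAAAAAAAAAAAAAAAAAAAAAAAAAAAAAAAAAAAAAAAAAAAAAAAAAAAA=="/>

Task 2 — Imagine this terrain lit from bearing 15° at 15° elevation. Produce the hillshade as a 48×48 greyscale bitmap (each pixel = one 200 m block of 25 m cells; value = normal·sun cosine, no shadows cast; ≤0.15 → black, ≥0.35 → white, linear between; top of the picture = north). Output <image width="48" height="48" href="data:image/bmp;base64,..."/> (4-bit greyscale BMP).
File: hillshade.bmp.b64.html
<image width="48" height="48" href="data:image/bmp;base64,Qk32BAAAAAAAAHYAAAAoAAAAMAAAADAAAAABAAQAAAAAAIAEAAATCwAAEwsAABAAAAAAAAAAAAAAABEREQAiIiIAMzMzAERERABVVVUAZmZmAHd3dwCIiIgAmZmZAKqqqgC7u7sAzMzMAN3d3QDu7u4A////AIiIiIiIiIiIiImZmZiIiHd3d3Znd3iZqoiIiIiIiId4iImZmZmIiHd3d3d3d4mqqoiIiIiIh3d3iJmZmZmYiId3d3d3iJq7u4iIiIiId3d3iJmqqpmYiIh3d3eImau8zIiIiIiHd2Z3iZqqqqmZiIiIeIiJmrvMzIiImYiHdmZ4iau7uqmZiIiIiIiZqrvMzIiZmYiHdmeJq7zMu6mZiIiIiImZqrvMzImZmZiId3iavN3cy6mZmIiIiJmaqrvMzImZmZmIiJq83u7ty6mZmIiIiJmaqru7u5mZmZmZmrze///tuqmZmIiIiZmZqqq7u5mZmqqqu97////supmZiIiIiZmZmqqqqpmZqqq7ze////7LqZiIiIiIiJmZmZmZmZmaqqu83v////25iIiIiIiIiImZmZmZiJmaqrvM3v///sqYd4iIiIiIiIiJmYiIh5maqrvM3u/+3Kh3d3eIiIiIiIiIiIiHd5maqqu8zd3cuXZmZ3d3iIiIiIiIiId3ZpmZqqq7zMy6l2VWZnd3d3d4iIiHd3d2ZpmZmqqqu6qYdlVWZnd3d3d3d3d3d2ZmZZmZmZmqqpmHZVVWZmd3d3d3d3dmZmZlVYiZmZmZmYh2ZVVWZmZmd3d3dmZmVVVVVYiIiIiIiId2ZlVmZmZmZmZmZlVVVVVVVYiIiIiId3dmZmZmZmZmZmZmVVRERERFVYiId3d3d2ZmZmZmZmZmZmZVVEQzNEREVXd3d3d3ZmZmZVVVVVVWZlVUQzMzM0RFVXd3dmZmZmZVVVVVVVVVVVVEMzMzNERVVXZmZmZmVVVVVVVVVVVVVVRDMzMzRFVVZmZmZVVVVVVVVVVVVVVVVUQzMzNERVZmZ2ZVVVVVVVVVRERERVVVVEQzMzRFVmZ3eFVVVURERERERERERFVVVEMzM0VWZneIiVVURERERERERERERVVVVEMzNFVnd3iJmVRERERERERERERERVVVVEM0RVZ3eIiZqkREQ0REREREREREVVVVVEREVWd4iImaqkQzMzRERERERERVVVVVVURFVneIiJqqqzMzMzRERERFVVVVVVVVVVVVZ3iIiZq7uzMzM0REVVVVVVVVVmZmVVVmd4iImau7uzMzREVVVVVVVVVmZmZmZmZneIiJmru7uzRERVVmZmZmZmZmZmZmZmd3iJmaq7zLukRVVmZnd2ZmZmZmZ3d3d3eIiZmqu8zLulVmd3d3d3d3d3d3d3d3d3iJmqq7zMzLqmZ3iIiIiId3d3d3d3d3d4iZqru8zMy7qXeImZmZmIiId3d3d3d3iImaq7vMzMy6mYmZqqqpmZiIiId3d3d4iImaq7zMzMuqmZqqqqqqmZmIiIiIiIiIiJmqu7zMy7qpmKq7u7uqqZmIiIiIiIiIiJmaq7u7u6qZiLu7u7uqqZmYiIiIiIiIiJmaq7u7qqmYiMzMy7uqqZmYiIiIiIiIiImZqqqqqZmIiMzMy7uqqZmYiIiIiIiIiIiZmaqZmYiIiMzMu7qqmZmIiIiIiIiIiIiZmZmZmIiIiA=="/>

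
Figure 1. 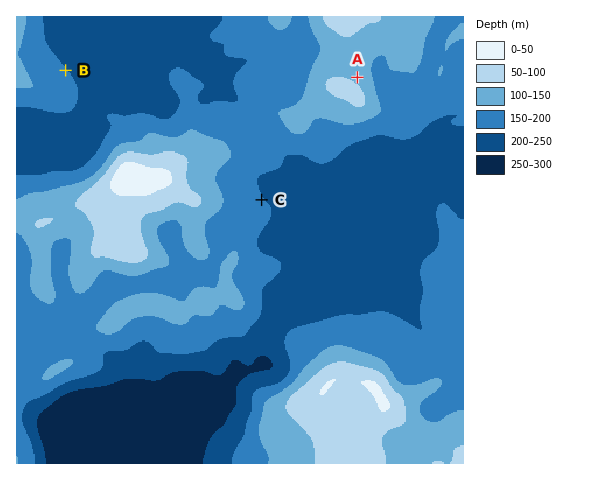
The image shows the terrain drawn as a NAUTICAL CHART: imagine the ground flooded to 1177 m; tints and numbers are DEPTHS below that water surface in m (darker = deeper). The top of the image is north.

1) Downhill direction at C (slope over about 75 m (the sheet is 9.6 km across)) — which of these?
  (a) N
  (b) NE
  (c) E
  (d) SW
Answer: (b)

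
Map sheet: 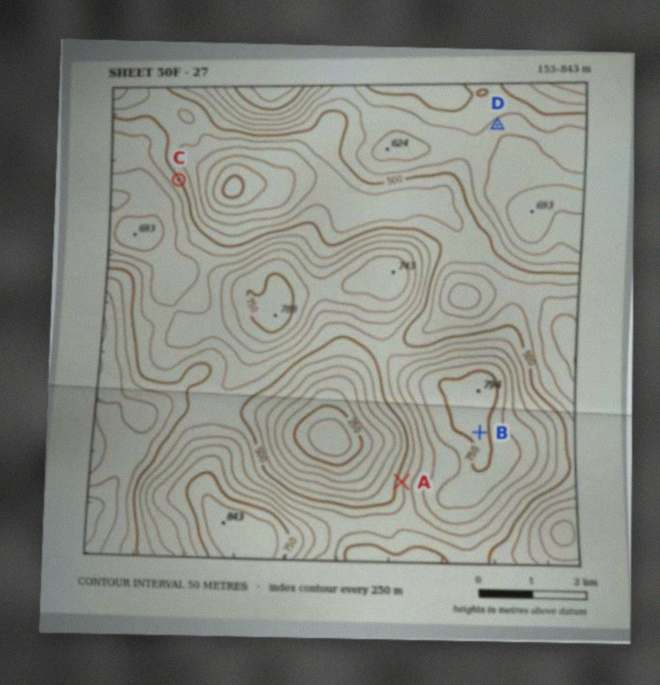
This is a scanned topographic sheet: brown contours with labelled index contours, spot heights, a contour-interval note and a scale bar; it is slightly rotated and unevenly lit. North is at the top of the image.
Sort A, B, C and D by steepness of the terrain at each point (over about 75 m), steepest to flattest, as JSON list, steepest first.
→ ["A", "C", "D", "B"]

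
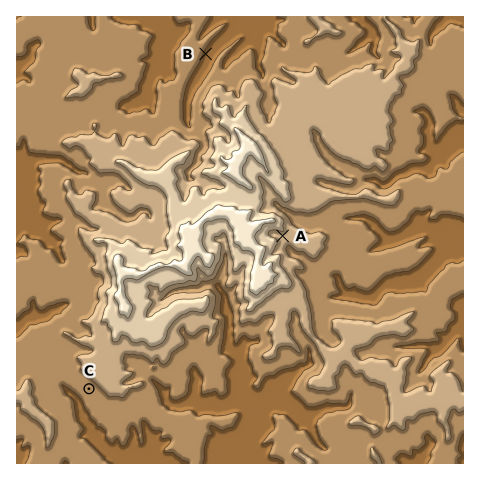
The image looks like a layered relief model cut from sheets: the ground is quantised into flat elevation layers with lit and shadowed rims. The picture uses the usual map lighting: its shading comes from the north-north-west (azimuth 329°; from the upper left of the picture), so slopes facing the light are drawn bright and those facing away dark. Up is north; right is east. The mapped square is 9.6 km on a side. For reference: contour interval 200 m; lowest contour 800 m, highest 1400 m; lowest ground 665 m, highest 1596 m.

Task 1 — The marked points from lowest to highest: B C A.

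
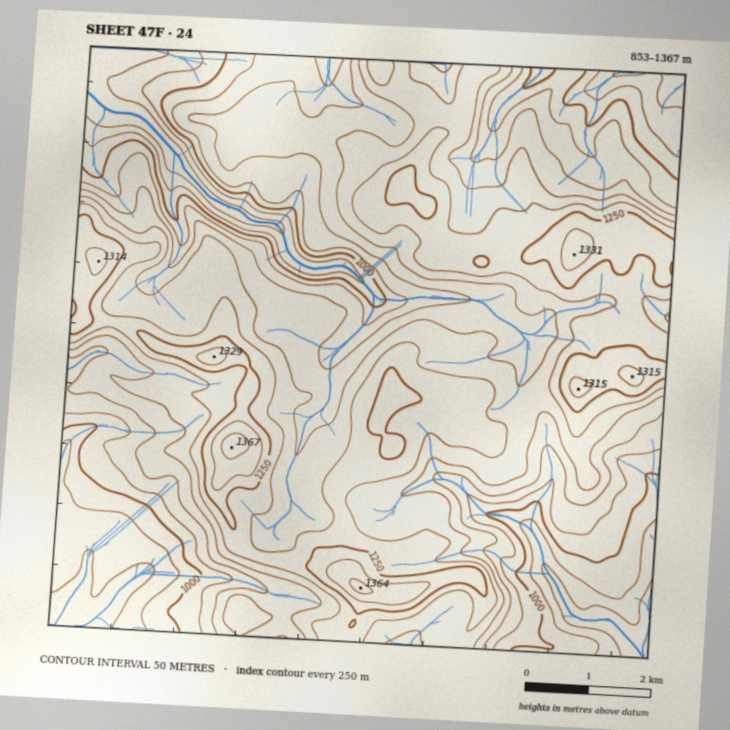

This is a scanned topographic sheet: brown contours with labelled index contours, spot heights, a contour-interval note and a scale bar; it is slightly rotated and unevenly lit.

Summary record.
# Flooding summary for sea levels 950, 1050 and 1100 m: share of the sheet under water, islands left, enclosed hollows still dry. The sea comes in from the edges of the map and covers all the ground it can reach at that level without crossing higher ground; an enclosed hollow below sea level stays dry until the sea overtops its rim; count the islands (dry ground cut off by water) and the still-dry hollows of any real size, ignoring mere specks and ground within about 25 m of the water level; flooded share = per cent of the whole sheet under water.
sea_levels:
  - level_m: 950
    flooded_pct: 11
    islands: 0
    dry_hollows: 0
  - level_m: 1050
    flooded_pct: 25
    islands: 0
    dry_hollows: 0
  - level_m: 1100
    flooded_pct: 37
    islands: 0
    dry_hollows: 0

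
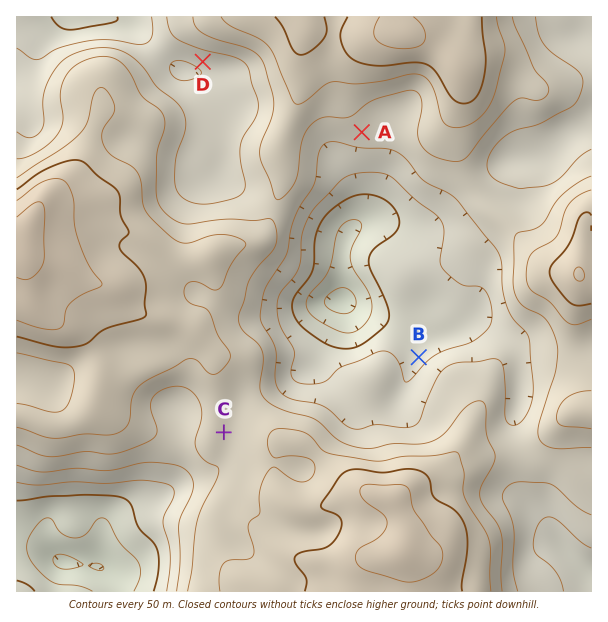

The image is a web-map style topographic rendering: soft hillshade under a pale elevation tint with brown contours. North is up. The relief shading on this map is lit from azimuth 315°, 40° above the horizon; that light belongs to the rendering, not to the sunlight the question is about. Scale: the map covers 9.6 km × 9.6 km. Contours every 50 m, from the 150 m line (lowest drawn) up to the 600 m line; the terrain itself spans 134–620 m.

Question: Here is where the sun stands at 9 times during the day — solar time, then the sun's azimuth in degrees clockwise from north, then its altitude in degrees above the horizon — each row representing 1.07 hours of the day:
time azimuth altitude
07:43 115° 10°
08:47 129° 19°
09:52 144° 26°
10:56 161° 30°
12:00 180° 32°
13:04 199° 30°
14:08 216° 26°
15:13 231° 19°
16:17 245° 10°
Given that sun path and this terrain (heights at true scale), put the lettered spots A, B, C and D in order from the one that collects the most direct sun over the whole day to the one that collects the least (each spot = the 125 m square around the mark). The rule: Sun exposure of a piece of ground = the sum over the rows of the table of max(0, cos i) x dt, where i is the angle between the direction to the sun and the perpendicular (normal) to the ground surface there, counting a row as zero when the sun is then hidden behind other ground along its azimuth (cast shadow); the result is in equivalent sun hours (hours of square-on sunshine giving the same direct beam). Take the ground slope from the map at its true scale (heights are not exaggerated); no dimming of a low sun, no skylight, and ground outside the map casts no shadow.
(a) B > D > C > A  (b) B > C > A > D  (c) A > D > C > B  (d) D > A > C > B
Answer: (d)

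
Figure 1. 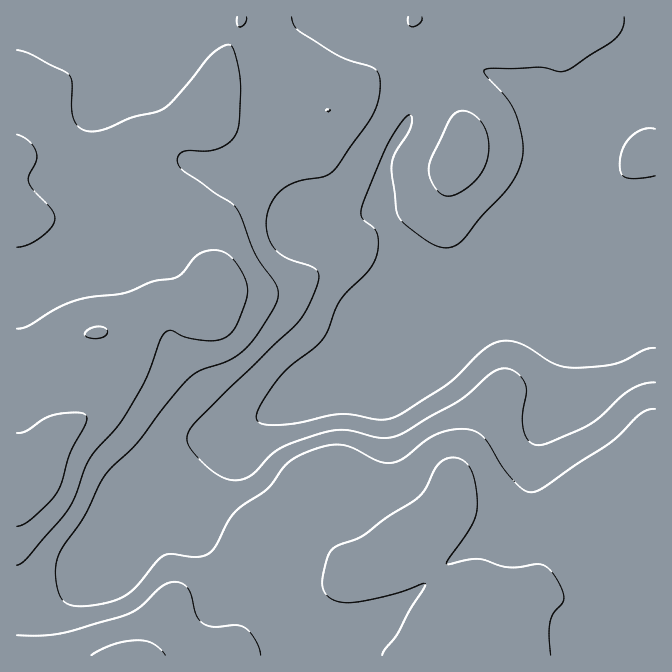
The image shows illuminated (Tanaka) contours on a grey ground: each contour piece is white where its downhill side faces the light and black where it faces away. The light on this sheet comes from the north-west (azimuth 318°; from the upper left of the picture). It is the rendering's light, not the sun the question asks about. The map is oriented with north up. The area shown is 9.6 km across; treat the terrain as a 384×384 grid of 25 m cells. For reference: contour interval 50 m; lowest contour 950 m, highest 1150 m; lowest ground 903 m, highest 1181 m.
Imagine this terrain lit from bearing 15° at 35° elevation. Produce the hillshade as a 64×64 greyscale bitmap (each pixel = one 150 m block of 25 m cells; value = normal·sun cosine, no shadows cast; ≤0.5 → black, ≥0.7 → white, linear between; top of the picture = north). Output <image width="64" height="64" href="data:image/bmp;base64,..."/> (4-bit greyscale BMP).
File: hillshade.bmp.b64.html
<image width="64" height="64" href="data:image/bmp;base64,Qk12CAAAAAAAAHYAAAAoAAAAQAAAAEAAAAABAAQAAAAAAAAIAAATCwAAEwsAABAAAAAAAAAAAAAAABEREQAiIiIAMzMzAERERABVVVUAZmZmAHd3dwCIiIgAmZmZAKqqqgC7u7sAzMzMAN3d3QDu7u4A////AN3cy6mYiHd3iaqZmIdmVVZmZmZlVVVVVEVWd2Zmd2Zm3d3cy6qZiHiaqqqYh2ZVZmZndmVURFRERFZ2ZmZ3ZmbM3d7t3cuoiJq7uqmHZlVVZmZ2ZVRDM0REVmZVVmZmZZmrze7/7bmIiqu6mHZmVVREVWZmZUMzRFVmZlVWZmZmZnmr3u/tuYiJmZmYdmZUQyIzRVZmVERVZndlVWZ2ZmZFZ5q83dy6mZmIiIiHZlQyEREjRnd2Zmd3d2VWd3dmZkVniZqqu6qrqoh3iId2VDMiERI0Z3eIh3iHZneId2ZmRWeIiHiJmrzLmHd3d3ZlREQzIjNGeImIiId3iIh2ZmZEVnd2Zmd5vNyodmZmZlVVZmVDMzVniIiIiIiIh3ZmZjNFVmZmVWebzKhlRERERFZ4h2VDNFZ3d4iIiIh2ZmZmEjM0VWZVRXmqmGUzMzNEV4iIdlQzRWZ3iIiId2ZmZmYBESI1VlRFZ4iHZUMiNEVniIh3ZUM0VWZ4iHd2ZVVmZhAAATRVVVZmZ3dmVERFZniIiIh3ZURVZneId2VVVVZmIRABI0VWZ3dmZnd3ZmZmd3eIiZmHZVVmd4h3ZUREVWYyEQEjRWZ3d2ZmiaqYdmZmZniZqph2VWd4iIdlRDRFZkMiEjRFVneHd3eavLqGVVVWeImZmHZWeImZiHZUREVmRDMzNERVZ3eIiavMunZURFZ4iZiHZmeJmqmZiHZVVVZVRERDMzRWd4iaq7uph2VVVniJiHZneImrqqmZiHZmVmZmVUMiI0VniZqqqpmZiHd4mZmId3iZmru6qZmZmHZmh3ZUMhEiNGeJmqmZmrzLuqq7upiImqqquqqZqqqph2WYd1QhERI0VniZmZmr3v/u3e7cupq7y7qqmZmqqqqHZpiHZDEREiNFZ3d4iKvf//////7cu8zMupmIiaq7qYdmmIh2QhEiIzRFVWZ4ms7//////93M3MupiHeImqqpmHaImZh1MyMiIzMzRFZ4q83////t3d3cypmHdneImZmYiIiaqpdUQzIiIiIzRWd4mrzdy7q8zdy6mHZmZmZ3iZmpd4mqmXZUMyIiIiI0RWZ3iZmYiJq8zLqIdmZlZmZ4mrtVZ4iJh2VDMiIiIiM0VVZmd2ZmeJq7uph3Znd3d4ibzEREVmeHdlQyIiEQEiNERVVWZmZmeJqqmIiImqqqqqu8RDM0VWZmZUMhAAAAEjM0RFVVVVZniZqqqqvM3dzMu7t2VDMzNEVlUyAAAAABEiM0RFVVVWZ3iau8zd3czMy7qph2QyESNFVUIQAAAAARIjRFVVVWZmZ5q83d25iJqru7qphlMyNFVVUyEAAAAAESNFVWZmZmZmebzdyoVEV4qryZmZh2Z2ZlVUMzMyIhERNFVmZmZmZmZnmrqXQiNWiJu4iaqqqqmGVURERERDIiI0VmZmZmZmZVVnd2QhJGd3eIZ4mrvMy5dlVERFVUQzMzRFVmZmZlVVRERVQiJGeHZmZmd4mru6mHZVVERVVVVURDNEVVVVVVQzMzMyNGeHZmZmZmd4mZmId3ZlRVZ4iHZUMiNEVVVVVERERERWZ3ZmZmZmZmZ3d3d3d2ZmeaqqqXVDIjRFVVRFZnd2ZmZmZVZmZVVmZmZmZ3d3Z3iavMy6l2QzNEVUREVniId3dmVVVWZkRVZmZmZmZmZ3mqvN3cuph2VVVUMyNFd3dmdmVVRFVmM0VVVmZlVVVniau8zMuqmYh2VUMhETRWZmZmZVVERVYjNEVVZmVVVWeJqru7qYiIiIdlQhABI0VmZmZVVURERTREVVVmVVVmZ4mqqpiHZmd4h2UyEBIjRFVmVmZlREMzVmZmZmZVVmd4maqZdmVVVWZ3ZTIRIiMzRVZWZmZUMyJ3d3ZmZVVmeJmZmZhlRERERWZlQiIjIiI0VWZndlRDIoiHd2ZVVWeJqpmZh1QyIzM0VlVDIjIiIiNFZWd2ZUMyh3d2ZlVWeJqqmYiHVDIiIzRVVUMiIiIiM0RWZnZlRDNmZmZmZmd4mZmId3ZUMiIjRFVUQzMyIjM0RFZmZmVUQ1VWZ3d3eIiIh3ZmZlRDMzNEVVVERDMzNFVVVWVmZVREVmZ4iIiIh3dlVERVVUQzM0RFVWZmVERVZmVVZWZVVVVmeJmamZiHZUQzNEVVVEMzM0RVZ3dmZmd3ZlVWVWZmZneImqqpmIdlQyI0RVVUQyIiI0Vnd3d4iId2VVVWZmZmeImZmZmIh2VDM0VWVVQyIiIiNFZmZ4mZiHZlVVZmd3d4iIiIiIiIdlRERWZlRDMzMyI0VVZnmqqYdmVVVmd3d3iId3d3eIiHZVVWZmVERFVlVERFVmiruph2VVVWZ3d4iIh2ZmZ3iHd2ZmZnZVVWeJh2VEVWeau6mGZVRFVmd3iIiHZVVWZ3d3d3d3dmVmiaqphlRFaJq6mHZVVERVZnd4mYhlVVVmZnd3d3d3ZniaqqmHVEVompl2VURERERVZ3mZiHZVVVVmZ3eIh3d3iZqpmYdUNFZ4dlQzNERDM0VWeZmHZlVVVVZmZ3iHd3iZmZmIh1QzRVVDIiIzREQzNFZpiHdmZmZmZlVmd3ZmeJmZiHd2ZDMzIhEBEjRERDMzRVh3ZmZmZmZmVVZ3ZVVomYh3d2ZVQyEQAAEjRVVUQzRFV2ZmZmd3dmZVVmZlRWeId3ZmZlVDMhERI0VWZVVURVVmZmZmZ3dmZlVWZlVVZ3d2ZmZmVVRDIiM0VmZmVVVVZm"/>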